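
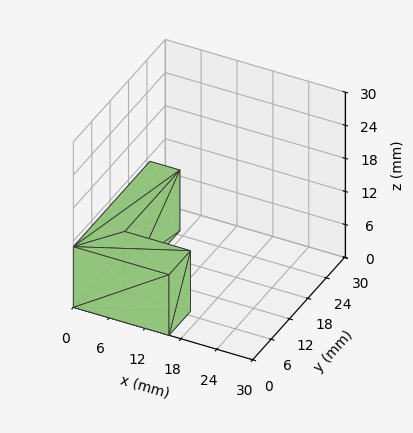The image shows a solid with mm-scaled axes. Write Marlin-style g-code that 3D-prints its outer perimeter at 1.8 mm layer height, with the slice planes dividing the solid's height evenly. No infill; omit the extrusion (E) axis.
Reading the render: the shape is an L-shaped prism: outer 16 × 25 mm, arm thicknesses ≈ 7 mm (horizontal) and 5 mm (vertical), extruded 11 mm in z (dimensions read to the nearest mm from the axis ticks). For the g-code, the solid's height is divided into equal slices at the stated Δz and each level perimeter traced with G1 moves after a G0 lift.

; perimeter-only toolpath
G21 ; units = mm
G90 ; absolute positioning
G28 ; home
; layer 1
G0 Z1.8
G0 X0.0 Y0.0
G1 X16.0 Y0.0
G1 X16.0 Y7.0
G1 X5.0 Y7.0
G1 X5.0 Y25.0
G1 X0.0 Y25.0
G1 X0.0 Y0.0
; layer 2
G0 Z3.7
G0 X0.0 Y0.0
G1 X16.0 Y0.0
G1 X16.0 Y7.0
G1 X5.0 Y7.0
G1 X5.0 Y25.0
G1 X0.0 Y25.0
G1 X0.0 Y0.0
; layer 3
G0 Z5.5
G0 X0.0 Y0.0
G1 X16.0 Y0.0
G1 X16.0 Y7.0
G1 X5.0 Y7.0
G1 X5.0 Y25.0
G1 X0.0 Y25.0
G1 X0.0 Y0.0
; layer 4
G0 Z7.3
G0 X0.0 Y0.0
G1 X16.0 Y0.0
G1 X16.0 Y7.0
G1 X5.0 Y7.0
G1 X5.0 Y25.0
G1 X0.0 Y25.0
G1 X0.0 Y0.0
; layer 5
G0 Z9.2
G0 X0.0 Y0.0
G1 X16.0 Y0.0
G1 X16.0 Y7.0
G1 X5.0 Y7.0
G1 X5.0 Y25.0
G1 X0.0 Y25.0
G1 X0.0 Y0.0
; layer 6
G0 Z11.0
G0 X0.0 Y0.0
G1 X16.0 Y0.0
G1 X16.0 Y7.0
G1 X5.0 Y7.0
G1 X5.0 Y25.0
G1 X0.0 Y25.0
G1 X0.0 Y0.0
M2 ; end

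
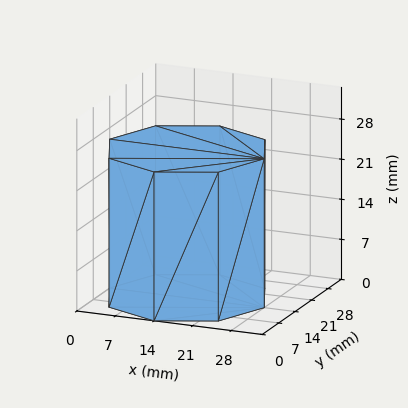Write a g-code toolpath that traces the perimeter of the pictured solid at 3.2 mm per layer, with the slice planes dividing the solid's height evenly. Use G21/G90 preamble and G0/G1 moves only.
Reading the render: the shape is a regular 8-sided prism (a cylinder approximated with 8 flat sides), circumscribed radius ≈ 14 mm, height ≈ 26 mm (dimensions read to the nearest mm from the axis ticks). For the g-code, the solid's height is divided into equal slices at the stated Δz and each level perimeter traced with G1 moves after a G0 lift.

; perimeter-only toolpath
G21 ; units = mm
G90 ; absolute positioning
G28 ; home
; layer 1
G0 Z3.2
G0 X28.0 Y14.0
G1 X23.9 Y23.9
G1 X14.0 Y28.0
G1 X4.1 Y23.9
G1 X0.0 Y14.0
G1 X4.1 Y4.1
G1 X14.0 Y0.0
G1 X23.9 Y4.1
G1 X28.0 Y14.0
; layer 2
G0 Z6.5
G0 X28.0 Y14.0
G1 X23.9 Y23.9
G1 X14.0 Y28.0
G1 X4.1 Y23.9
G1 X0.0 Y14.0
G1 X4.1 Y4.1
G1 X14.0 Y0.0
G1 X23.9 Y4.1
G1 X28.0 Y14.0
; layer 3
G0 Z9.8
G0 X28.0 Y14.0
G1 X23.9 Y23.9
G1 X14.0 Y28.0
G1 X4.1 Y23.9
G1 X0.0 Y14.0
G1 X4.1 Y4.1
G1 X14.0 Y0.0
G1 X23.9 Y4.1
G1 X28.0 Y14.0
; layer 4
G0 Z13.0
G0 X28.0 Y14.0
G1 X23.9 Y23.9
G1 X14.0 Y28.0
G1 X4.1 Y23.9
G1 X0.0 Y14.0
G1 X4.1 Y4.1
G1 X14.0 Y0.0
G1 X23.9 Y4.1
G1 X28.0 Y14.0
; layer 5
G0 Z16.2
G0 X28.0 Y14.0
G1 X23.9 Y23.9
G1 X14.0 Y28.0
G1 X4.1 Y23.9
G1 X0.0 Y14.0
G1 X4.1 Y4.1
G1 X14.0 Y0.0
G1 X23.9 Y4.1
G1 X28.0 Y14.0
; layer 6
G0 Z19.5
G0 X28.0 Y14.0
G1 X23.9 Y23.9
G1 X14.0 Y28.0
G1 X4.1 Y23.9
G1 X0.0 Y14.0
G1 X4.1 Y4.1
G1 X14.0 Y0.0
G1 X23.9 Y4.1
G1 X28.0 Y14.0
; layer 7
G0 Z22.8
G0 X28.0 Y14.0
G1 X23.9 Y23.9
G1 X14.0 Y28.0
G1 X4.1 Y23.9
G1 X0.0 Y14.0
G1 X4.1 Y4.1
G1 X14.0 Y0.0
G1 X23.9 Y4.1
G1 X28.0 Y14.0
; layer 8
G0 Z26.0
G0 X28.0 Y14.0
G1 X23.9 Y23.9
G1 X14.0 Y28.0
G1 X4.1 Y23.9
G1 X0.0 Y14.0
G1 X4.1 Y4.1
G1 X14.0 Y0.0
G1 X23.9 Y4.1
G1 X28.0 Y14.0
M2 ; end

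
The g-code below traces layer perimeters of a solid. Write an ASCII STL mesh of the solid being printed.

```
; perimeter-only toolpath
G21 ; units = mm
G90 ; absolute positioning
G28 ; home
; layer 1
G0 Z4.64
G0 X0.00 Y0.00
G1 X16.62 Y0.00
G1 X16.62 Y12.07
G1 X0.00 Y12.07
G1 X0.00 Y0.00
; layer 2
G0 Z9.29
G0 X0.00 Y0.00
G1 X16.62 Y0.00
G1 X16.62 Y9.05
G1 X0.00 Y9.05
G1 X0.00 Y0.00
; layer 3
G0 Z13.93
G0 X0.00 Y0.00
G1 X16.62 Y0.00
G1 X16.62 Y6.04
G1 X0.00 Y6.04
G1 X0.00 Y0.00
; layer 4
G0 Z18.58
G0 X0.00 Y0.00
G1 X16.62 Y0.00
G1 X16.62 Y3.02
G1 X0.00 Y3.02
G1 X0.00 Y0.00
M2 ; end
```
solid part
  facet normal 0.0000 0.0000 -1.0000
    outer loop
      vertex 16.62 15.09 0.00
      vertex 16.62 0.00 0.00
      vertex 0.00 0.00 0.00
    endloop
  endfacet
  facet normal 0.0000 0.0000 -1.0000
    outer loop
      vertex 0.00 15.09 0.00
      vertex 16.62 15.09 0.00
      vertex 0.00 0.00 0.00
    endloop
  endfacet
  facet normal 0.0000 -1.0000 0.0000
    outer loop
      vertex 0.00 0.00 0.00
      vertex 16.62 0.00 0.00
      vertex 16.62 0.00 23.22
    endloop
  endfacet
  facet normal 0.0000 -1.0000 0.0000
    outer loop
      vertex 0.00 0.00 0.00
      vertex 16.62 0.00 23.22
      vertex 0.00 0.00 23.22
    endloop
  endfacet
  facet normal 0.0000 0.8385 0.5449
    outer loop
      vertex 0.00 0.00 23.22
      vertex 16.62 0.00 23.22
      vertex 16.62 15.09 0.00
    endloop
  endfacet
  facet normal 0.0000 0.8385 0.5449
    outer loop
      vertex 0.00 0.00 23.22
      vertex 16.62 15.09 0.00
      vertex 0.00 15.09 0.00
    endloop
  endfacet
  facet normal -1.0000 0.0000 0.0000
    outer loop
      vertex 0.00 0.00 23.22
      vertex 0.00 15.09 0.00
      vertex 0.00 0.00 0.00
    endloop
  endfacet
  facet normal 1.0000 0.0000 0.0000
    outer loop
      vertex 16.62 0.00 0.00
      vertex 16.62 15.09 0.00
      vertex 16.62 0.00 23.22
    endloop
  endfacet
endsolid part

The G0 Z moves step by Δz≈4.64 mm. The G1 loops shrink linearly with z, so the solid tapers from its base footprint up to z≈23.2. Closing with a flat bottom cap and the tapered top and triangulating gives 8 facets — a wedge (ramp): 16.6 × 15.1 mm base, rising to 23.2 mm along the y=0 edge and sloping linearly to z=0 at y=15.1.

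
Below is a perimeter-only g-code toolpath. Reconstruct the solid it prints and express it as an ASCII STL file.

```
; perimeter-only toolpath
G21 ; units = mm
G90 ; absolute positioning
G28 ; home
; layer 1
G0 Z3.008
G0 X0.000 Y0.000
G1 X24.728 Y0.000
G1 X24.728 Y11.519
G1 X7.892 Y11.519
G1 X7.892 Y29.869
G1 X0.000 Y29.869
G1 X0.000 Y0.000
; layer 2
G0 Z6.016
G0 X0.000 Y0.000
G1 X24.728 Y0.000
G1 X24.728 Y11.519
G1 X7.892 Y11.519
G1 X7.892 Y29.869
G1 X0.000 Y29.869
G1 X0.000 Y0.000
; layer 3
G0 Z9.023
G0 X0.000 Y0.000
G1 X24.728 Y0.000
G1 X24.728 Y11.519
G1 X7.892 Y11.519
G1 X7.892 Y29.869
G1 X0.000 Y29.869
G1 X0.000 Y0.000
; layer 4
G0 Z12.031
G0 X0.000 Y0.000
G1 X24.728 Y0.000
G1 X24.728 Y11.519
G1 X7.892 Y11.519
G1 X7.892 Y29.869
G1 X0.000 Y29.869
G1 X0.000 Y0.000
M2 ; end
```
solid part
  facet normal 0.0000 0.0000 -1.0000
    outer loop
      vertex 24.728 11.519 0.000
      vertex 24.728 0.000 0.000
      vertex 0.000 0.000 0.000
    endloop
  endfacet
  facet normal 0.0000 0.0000 -1.0000
    outer loop
      vertex 7.892 11.519 0.000
      vertex 24.728 11.519 0.000
      vertex 0.000 0.000 0.000
    endloop
  endfacet
  facet normal 0.0000 0.0000 -1.0000
    outer loop
      vertex 7.892 29.869 0.000
      vertex 7.892 11.519 0.000
      vertex 0.000 0.000 0.000
    endloop
  endfacet
  facet normal 0.0000 0.0000 -1.0000
    outer loop
      vertex 0.000 29.869 0.000
      vertex 7.892 29.869 0.000
      vertex 0.000 0.000 0.000
    endloop
  endfacet
  facet normal 0.0000 0.0000 1.0000
    outer loop
      vertex 0.000 0.000 12.031
      vertex 24.728 0.000 12.031
      vertex 24.728 11.519 12.031
    endloop
  endfacet
  facet normal 0.0000 0.0000 1.0000
    outer loop
      vertex 0.000 0.000 12.031
      vertex 24.728 11.519 12.031
      vertex 7.892 11.519 12.031
    endloop
  endfacet
  facet normal 0.0000 0.0000 1.0000
    outer loop
      vertex 0.000 0.000 12.031
      vertex 7.892 11.519 12.031
      vertex 7.892 29.869 12.031
    endloop
  endfacet
  facet normal 0.0000 0.0000 1.0000
    outer loop
      vertex 0.000 0.000 12.031
      vertex 7.892 29.869 12.031
      vertex 0.000 29.869 12.031
    endloop
  endfacet
  facet normal 0.0000 -1.0000 0.0000
    outer loop
      vertex 0.000 0.000 0.000
      vertex 24.728 0.000 0.000
      vertex 24.728 0.000 12.031
    endloop
  endfacet
  facet normal 0.0000 -1.0000 0.0000
    outer loop
      vertex 0.000 0.000 0.000
      vertex 24.728 0.000 12.031
      vertex 0.000 0.000 12.031
    endloop
  endfacet
  facet normal 1.0000 0.0000 0.0000
    outer loop
      vertex 24.728 0.000 0.000
      vertex 24.728 11.519 0.000
      vertex 24.728 11.519 12.031
    endloop
  endfacet
  facet normal 1.0000 0.0000 0.0000
    outer loop
      vertex 24.728 0.000 0.000
      vertex 24.728 11.519 12.031
      vertex 24.728 0.000 12.031
    endloop
  endfacet
  facet normal 0.0000 1.0000 0.0000
    outer loop
      vertex 24.728 11.519 0.000
      vertex 7.892 11.519 0.000
      vertex 7.892 11.519 12.031
    endloop
  endfacet
  facet normal 0.0000 1.0000 0.0000
    outer loop
      vertex 24.728 11.519 0.000
      vertex 7.892 11.519 12.031
      vertex 24.728 11.519 12.031
    endloop
  endfacet
  facet normal 1.0000 0.0000 0.0000
    outer loop
      vertex 7.892 11.519 0.000
      vertex 7.892 29.869 0.000
      vertex 7.892 29.869 12.031
    endloop
  endfacet
  facet normal 1.0000 0.0000 0.0000
    outer loop
      vertex 7.892 11.519 0.000
      vertex 7.892 29.869 12.031
      vertex 7.892 11.519 12.031
    endloop
  endfacet
  facet normal 0.0000 1.0000 0.0000
    outer loop
      vertex 7.892 29.869 0.000
      vertex 0.000 29.869 0.000
      vertex 0.000 29.869 12.031
    endloop
  endfacet
  facet normal 0.0000 1.0000 0.0000
    outer loop
      vertex 7.892 29.869 0.000
      vertex 0.000 29.869 12.031
      vertex 7.892 29.869 12.031
    endloop
  endfacet
  facet normal -1.0000 0.0000 0.0000
    outer loop
      vertex 0.000 29.869 0.000
      vertex 0.000 0.000 0.000
      vertex 0.000 0.000 12.031
    endloop
  endfacet
  facet normal -1.0000 0.0000 0.0000
    outer loop
      vertex 0.000 29.869 0.000
      vertex 0.000 0.000 12.031
      vertex 0.000 29.869 12.031
    endloop
  endfacet
endsolid part

The G0 Z moves step by Δz≈3.008 mm. Every layer's G1 loop is the same polygon, so the solid is a straight extrusion of it from z=0 to z≈12. Closing with flat bottom and top caps and triangulating gives 20 facets — an L-shaped prism: outer 24.7 × 29.9 mm, arm thicknesses ≈ 11.5 mm (horizontal) and 7.89 mm (vertical), extruded 12 mm in z.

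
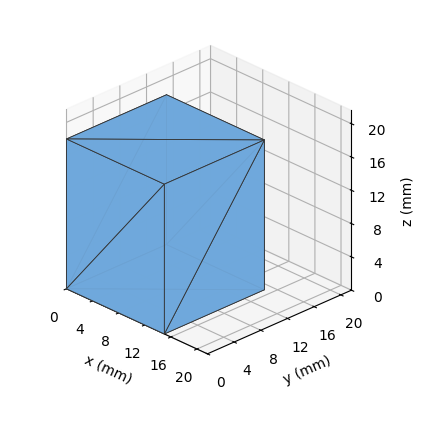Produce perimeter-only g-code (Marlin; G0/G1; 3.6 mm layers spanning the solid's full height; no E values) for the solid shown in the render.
Reading the render: the shape is a rectangular box, roughly 15 × 15 mm footprint and 18 mm tall (dimensions read to the nearest mm from the axis ticks). For the g-code, the solid's height is divided into equal slices at the stated Δz and each level perimeter traced with G1 moves after a G0 lift.

; perimeter-only toolpath
G21 ; units = mm
G90 ; absolute positioning
G28 ; home
; layer 1
G0 Z3.6
G0 X0.0 Y0.0
G1 X15.0 Y0.0
G1 X15.0 Y15.0
G1 X0.0 Y15.0
G1 X0.0 Y0.0
; layer 2
G0 Z7.2
G0 X0.0 Y0.0
G1 X15.0 Y0.0
G1 X15.0 Y15.0
G1 X0.0 Y15.0
G1 X0.0 Y0.0
; layer 3
G0 Z10.8
G0 X0.0 Y0.0
G1 X15.0 Y0.0
G1 X15.0 Y15.0
G1 X0.0 Y15.0
G1 X0.0 Y0.0
; layer 4
G0 Z14.4
G0 X0.0 Y0.0
G1 X15.0 Y0.0
G1 X15.0 Y15.0
G1 X0.0 Y15.0
G1 X0.0 Y0.0
; layer 5
G0 Z18.0
G0 X0.0 Y0.0
G1 X15.0 Y0.0
G1 X15.0 Y15.0
G1 X0.0 Y15.0
G1 X0.0 Y0.0
M2 ; end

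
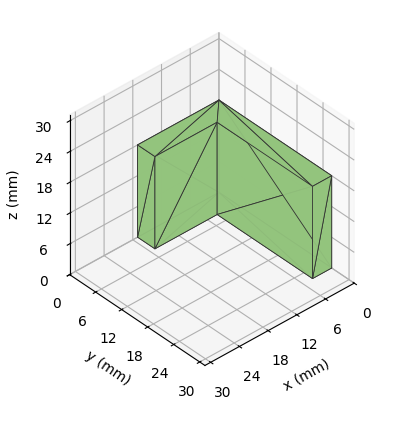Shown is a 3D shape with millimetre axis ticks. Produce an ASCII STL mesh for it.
Reading the render: the shape is an L-shaped prism: outer 17 × 26 mm, arm thicknesses ≈ 4 mm (horizontal) and 4 mm (vertical), extruded 18 mm in z (dimensions read to the nearest mm from the axis ticks). For the STL, each face is triangulated and given an outward normal.

solid part
  facet normal 0.0000 0.0000 -1.0000
    outer loop
      vertex 17.000 4.000 0.000
      vertex 17.000 0.000 0.000
      vertex 0.000 0.000 0.000
    endloop
  endfacet
  facet normal 0.0000 0.0000 -1.0000
    outer loop
      vertex 4.000 4.000 0.000
      vertex 17.000 4.000 0.000
      vertex 0.000 0.000 0.000
    endloop
  endfacet
  facet normal 0.0000 0.0000 -1.0000
    outer loop
      vertex 4.000 26.000 0.000
      vertex 4.000 4.000 0.000
      vertex 0.000 0.000 0.000
    endloop
  endfacet
  facet normal 0.0000 0.0000 -1.0000
    outer loop
      vertex 0.000 26.000 0.000
      vertex 4.000 26.000 0.000
      vertex 0.000 0.000 0.000
    endloop
  endfacet
  facet normal 0.0000 0.0000 1.0000
    outer loop
      vertex 0.000 0.000 18.000
      vertex 17.000 0.000 18.000
      vertex 17.000 4.000 18.000
    endloop
  endfacet
  facet normal 0.0000 0.0000 1.0000
    outer loop
      vertex 0.000 0.000 18.000
      vertex 17.000 4.000 18.000
      vertex 4.000 4.000 18.000
    endloop
  endfacet
  facet normal 0.0000 0.0000 1.0000
    outer loop
      vertex 0.000 0.000 18.000
      vertex 4.000 4.000 18.000
      vertex 4.000 26.000 18.000
    endloop
  endfacet
  facet normal 0.0000 0.0000 1.0000
    outer loop
      vertex 0.000 0.000 18.000
      vertex 4.000 26.000 18.000
      vertex 0.000 26.000 18.000
    endloop
  endfacet
  facet normal 0.0000 -1.0000 0.0000
    outer loop
      vertex 0.000 0.000 0.000
      vertex 17.000 0.000 0.000
      vertex 17.000 0.000 18.000
    endloop
  endfacet
  facet normal 0.0000 -1.0000 0.0000
    outer loop
      vertex 0.000 0.000 0.000
      vertex 17.000 0.000 18.000
      vertex 0.000 0.000 18.000
    endloop
  endfacet
  facet normal 1.0000 0.0000 0.0000
    outer loop
      vertex 17.000 0.000 0.000
      vertex 17.000 4.000 0.000
      vertex 17.000 4.000 18.000
    endloop
  endfacet
  facet normal 1.0000 0.0000 0.0000
    outer loop
      vertex 17.000 0.000 0.000
      vertex 17.000 4.000 18.000
      vertex 17.000 0.000 18.000
    endloop
  endfacet
  facet normal 0.0000 1.0000 0.0000
    outer loop
      vertex 17.000 4.000 0.000
      vertex 4.000 4.000 0.000
      vertex 4.000 4.000 18.000
    endloop
  endfacet
  facet normal 0.0000 1.0000 0.0000
    outer loop
      vertex 17.000 4.000 0.000
      vertex 4.000 4.000 18.000
      vertex 17.000 4.000 18.000
    endloop
  endfacet
  facet normal 1.0000 0.0000 0.0000
    outer loop
      vertex 4.000 4.000 0.000
      vertex 4.000 26.000 0.000
      vertex 4.000 26.000 18.000
    endloop
  endfacet
  facet normal 1.0000 0.0000 0.0000
    outer loop
      vertex 4.000 4.000 0.000
      vertex 4.000 26.000 18.000
      vertex 4.000 4.000 18.000
    endloop
  endfacet
  facet normal 0.0000 1.0000 0.0000
    outer loop
      vertex 4.000 26.000 0.000
      vertex 0.000 26.000 0.000
      vertex 0.000 26.000 18.000
    endloop
  endfacet
  facet normal 0.0000 1.0000 0.0000
    outer loop
      vertex 4.000 26.000 0.000
      vertex 0.000 26.000 18.000
      vertex 4.000 26.000 18.000
    endloop
  endfacet
  facet normal -1.0000 0.0000 0.0000
    outer loop
      vertex 0.000 26.000 0.000
      vertex 0.000 0.000 0.000
      vertex 0.000 0.000 18.000
    endloop
  endfacet
  facet normal -1.0000 0.0000 0.0000
    outer loop
      vertex 0.000 26.000 0.000
      vertex 0.000 0.000 18.000
      vertex 0.000 26.000 18.000
    endloop
  endfacet
endsolid part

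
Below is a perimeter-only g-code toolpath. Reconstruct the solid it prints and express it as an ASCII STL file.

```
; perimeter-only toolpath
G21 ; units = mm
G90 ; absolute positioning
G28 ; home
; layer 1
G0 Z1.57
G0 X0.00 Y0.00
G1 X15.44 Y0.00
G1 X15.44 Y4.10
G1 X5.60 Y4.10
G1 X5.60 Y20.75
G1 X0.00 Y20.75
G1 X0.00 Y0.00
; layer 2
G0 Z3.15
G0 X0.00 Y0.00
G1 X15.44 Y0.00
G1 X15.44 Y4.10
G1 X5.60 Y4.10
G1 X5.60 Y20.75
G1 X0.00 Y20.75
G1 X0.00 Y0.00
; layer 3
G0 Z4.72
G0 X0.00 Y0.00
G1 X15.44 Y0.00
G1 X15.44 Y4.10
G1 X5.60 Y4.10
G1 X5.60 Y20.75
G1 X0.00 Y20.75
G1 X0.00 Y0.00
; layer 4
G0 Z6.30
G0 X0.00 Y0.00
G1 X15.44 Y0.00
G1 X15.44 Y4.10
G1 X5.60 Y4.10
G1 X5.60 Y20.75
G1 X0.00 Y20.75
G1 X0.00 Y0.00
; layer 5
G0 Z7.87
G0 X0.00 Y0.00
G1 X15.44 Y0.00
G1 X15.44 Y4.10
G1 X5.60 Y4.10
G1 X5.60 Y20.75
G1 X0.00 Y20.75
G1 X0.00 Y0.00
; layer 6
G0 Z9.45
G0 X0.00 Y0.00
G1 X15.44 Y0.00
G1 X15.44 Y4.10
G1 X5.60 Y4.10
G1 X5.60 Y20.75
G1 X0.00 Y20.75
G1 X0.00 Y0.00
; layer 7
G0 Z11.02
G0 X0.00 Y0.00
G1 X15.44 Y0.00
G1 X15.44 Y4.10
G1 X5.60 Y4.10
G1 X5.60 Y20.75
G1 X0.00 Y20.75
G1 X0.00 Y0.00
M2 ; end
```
solid part
  facet normal 0.0000 0.0000 -1.0000
    outer loop
      vertex 15.44 4.10 0.00
      vertex 15.44 0.00 0.00
      vertex 0.00 0.00 0.00
    endloop
  endfacet
  facet normal 0.0000 0.0000 -1.0000
    outer loop
      vertex 5.60 4.10 0.00
      vertex 15.44 4.10 0.00
      vertex 0.00 0.00 0.00
    endloop
  endfacet
  facet normal 0.0000 0.0000 -1.0000
    outer loop
      vertex 5.60 20.75 0.00
      vertex 5.60 4.10 0.00
      vertex 0.00 0.00 0.00
    endloop
  endfacet
  facet normal 0.0000 0.0000 -1.0000
    outer loop
      vertex 0.00 20.75 0.00
      vertex 5.60 20.75 0.00
      vertex 0.00 0.00 0.00
    endloop
  endfacet
  facet normal 0.0000 0.0000 1.0000
    outer loop
      vertex 0.00 0.00 11.02
      vertex 15.44 0.00 11.02
      vertex 15.44 4.10 11.02
    endloop
  endfacet
  facet normal 0.0000 0.0000 1.0000
    outer loop
      vertex 0.00 0.00 11.02
      vertex 15.44 4.10 11.02
      vertex 5.60 4.10 11.02
    endloop
  endfacet
  facet normal 0.0000 0.0000 1.0000
    outer loop
      vertex 0.00 0.00 11.02
      vertex 5.60 4.10 11.02
      vertex 5.60 20.75 11.02
    endloop
  endfacet
  facet normal 0.0000 0.0000 1.0000
    outer loop
      vertex 0.00 0.00 11.02
      vertex 5.60 20.75 11.02
      vertex 0.00 20.75 11.02
    endloop
  endfacet
  facet normal 0.0000 -1.0000 0.0000
    outer loop
      vertex 0.00 0.00 0.00
      vertex 15.44 0.00 0.00
      vertex 15.44 0.00 11.02
    endloop
  endfacet
  facet normal 0.0000 -1.0000 0.0000
    outer loop
      vertex 0.00 0.00 0.00
      vertex 15.44 0.00 11.02
      vertex 0.00 0.00 11.02
    endloop
  endfacet
  facet normal 1.0000 0.0000 0.0000
    outer loop
      vertex 15.44 0.00 0.00
      vertex 15.44 4.10 0.00
      vertex 15.44 4.10 11.02
    endloop
  endfacet
  facet normal 1.0000 0.0000 0.0000
    outer loop
      vertex 15.44 0.00 0.00
      vertex 15.44 4.10 11.02
      vertex 15.44 0.00 11.02
    endloop
  endfacet
  facet normal 0.0000 1.0000 0.0000
    outer loop
      vertex 15.44 4.10 0.00
      vertex 5.60 4.10 0.00
      vertex 5.60 4.10 11.02
    endloop
  endfacet
  facet normal 0.0000 1.0000 0.0000
    outer loop
      vertex 15.44 4.10 0.00
      vertex 5.60 4.10 11.02
      vertex 15.44 4.10 11.02
    endloop
  endfacet
  facet normal 1.0000 0.0000 0.0000
    outer loop
      vertex 5.60 4.10 0.00
      vertex 5.60 20.75 0.00
      vertex 5.60 20.75 11.02
    endloop
  endfacet
  facet normal 1.0000 0.0000 0.0000
    outer loop
      vertex 5.60 4.10 0.00
      vertex 5.60 20.75 11.02
      vertex 5.60 4.10 11.02
    endloop
  endfacet
  facet normal 0.0000 1.0000 0.0000
    outer loop
      vertex 5.60 20.75 0.00
      vertex 0.00 20.75 0.00
      vertex 0.00 20.75 11.02
    endloop
  endfacet
  facet normal 0.0000 1.0000 0.0000
    outer loop
      vertex 5.60 20.75 0.00
      vertex 0.00 20.75 11.02
      vertex 5.60 20.75 11.02
    endloop
  endfacet
  facet normal -1.0000 0.0000 0.0000
    outer loop
      vertex 0.00 20.75 0.00
      vertex 0.00 0.00 0.00
      vertex 0.00 0.00 11.02
    endloop
  endfacet
  facet normal -1.0000 0.0000 0.0000
    outer loop
      vertex 0.00 20.75 0.00
      vertex 0.00 0.00 11.02
      vertex 0.00 20.75 11.02
    endloop
  endfacet
endsolid part

The G0 Z moves step by Δz≈1.57 mm. Every layer's G1 loop is the same polygon, so the solid is a straight extrusion of it from z=0 to z≈11. Closing with flat bottom and top caps and triangulating gives 20 facets — an L-shaped prism: outer 15.4 × 20.8 mm, arm thicknesses ≈ 4.1 mm (horizontal) and 5.6 mm (vertical), extruded 11 mm in z.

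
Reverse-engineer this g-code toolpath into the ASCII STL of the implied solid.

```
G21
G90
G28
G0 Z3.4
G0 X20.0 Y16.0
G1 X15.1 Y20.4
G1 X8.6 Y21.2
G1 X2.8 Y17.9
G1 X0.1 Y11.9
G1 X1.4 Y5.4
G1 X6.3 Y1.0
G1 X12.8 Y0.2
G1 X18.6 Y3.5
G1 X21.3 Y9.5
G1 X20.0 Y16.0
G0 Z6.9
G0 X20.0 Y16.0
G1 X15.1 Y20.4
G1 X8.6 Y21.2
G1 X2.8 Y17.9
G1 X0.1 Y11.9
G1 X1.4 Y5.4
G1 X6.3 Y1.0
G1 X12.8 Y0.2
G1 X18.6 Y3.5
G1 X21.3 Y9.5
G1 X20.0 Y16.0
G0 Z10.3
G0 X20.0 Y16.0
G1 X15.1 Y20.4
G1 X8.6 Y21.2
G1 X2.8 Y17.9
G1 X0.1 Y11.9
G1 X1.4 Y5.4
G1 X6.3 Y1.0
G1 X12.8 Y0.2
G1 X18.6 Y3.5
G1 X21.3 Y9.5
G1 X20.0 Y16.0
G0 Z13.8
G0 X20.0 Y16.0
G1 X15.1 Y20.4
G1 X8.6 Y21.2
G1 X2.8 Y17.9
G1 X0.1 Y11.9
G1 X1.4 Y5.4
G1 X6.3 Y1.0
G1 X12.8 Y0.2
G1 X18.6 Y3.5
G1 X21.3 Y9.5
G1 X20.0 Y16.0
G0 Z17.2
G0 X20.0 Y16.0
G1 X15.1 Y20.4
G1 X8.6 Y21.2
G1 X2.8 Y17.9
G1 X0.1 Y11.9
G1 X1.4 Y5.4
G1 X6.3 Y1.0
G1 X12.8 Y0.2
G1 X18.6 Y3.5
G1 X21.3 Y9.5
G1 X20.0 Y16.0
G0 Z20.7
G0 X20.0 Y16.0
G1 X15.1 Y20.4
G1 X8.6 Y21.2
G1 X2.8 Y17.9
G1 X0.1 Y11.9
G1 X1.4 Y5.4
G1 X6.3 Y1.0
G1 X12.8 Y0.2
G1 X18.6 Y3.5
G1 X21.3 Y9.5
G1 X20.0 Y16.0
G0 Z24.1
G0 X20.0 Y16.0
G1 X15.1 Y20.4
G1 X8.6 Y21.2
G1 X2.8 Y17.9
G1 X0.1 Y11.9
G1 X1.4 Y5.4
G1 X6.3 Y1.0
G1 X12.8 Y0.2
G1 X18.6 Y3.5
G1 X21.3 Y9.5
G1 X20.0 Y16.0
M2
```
solid part
  facet normal 0.0000 0.0000 -1.0000
    outer loop
      vertex 8.6 21.2 0.0
      vertex 15.1 20.4 0.0
      vertex 20.0 16.0 0.0
    endloop
  endfacet
  facet normal 0.0000 0.0000 -1.0000
    outer loop
      vertex 2.8 17.9 0.0
      vertex 8.6 21.2 0.0
      vertex 20.0 16.0 0.0
    endloop
  endfacet
  facet normal 0.0000 0.0000 -1.0000
    outer loop
      vertex 0.1 11.9 0.0
      vertex 2.8 17.9 0.0
      vertex 20.0 16.0 0.0
    endloop
  endfacet
  facet normal 0.0000 0.0000 -1.0000
    outer loop
      vertex 1.4 5.4 0.0
      vertex 0.1 11.9 0.0
      vertex 20.0 16.0 0.0
    endloop
  endfacet
  facet normal 0.0000 0.0000 -1.0000
    outer loop
      vertex 6.3 1.0 0.0
      vertex 1.4 5.4 0.0
      vertex 20.0 16.0 0.0
    endloop
  endfacet
  facet normal 0.0000 0.0000 -1.0000
    outer loop
      vertex 12.8 0.2 0.0
      vertex 6.3 1.0 0.0
      vertex 20.0 16.0 0.0
    endloop
  endfacet
  facet normal 0.0000 0.0000 -1.0000
    outer loop
      vertex 18.6 3.5 0.0
      vertex 12.8 0.2 0.0
      vertex 20.0 16.0 0.0
    endloop
  endfacet
  facet normal 0.0000 0.0000 -1.0000
    outer loop
      vertex 21.3 9.5 0.0
      vertex 18.6 3.5 0.0
      vertex 20.0 16.0 0.0
    endloop
  endfacet
  facet normal 0.0000 0.0000 1.0000
    outer loop
      vertex 20.0 16.0 24.1
      vertex 15.1 20.4 24.1
      vertex 8.6 21.2 24.1
    endloop
  endfacet
  facet normal 0.0000 0.0000 1.0000
    outer loop
      vertex 20.0 16.0 24.1
      vertex 8.6 21.2 24.1
      vertex 2.8 17.9 24.1
    endloop
  endfacet
  facet normal 0.0000 0.0000 1.0000
    outer loop
      vertex 20.0 16.0 24.1
      vertex 2.8 17.9 24.1
      vertex 0.1 11.9 24.1
    endloop
  endfacet
  facet normal 0.0000 0.0000 1.0000
    outer loop
      vertex 20.0 16.0 24.1
      vertex 0.1 11.9 24.1
      vertex 1.4 5.4 24.1
    endloop
  endfacet
  facet normal 0.0000 0.0000 1.0000
    outer loop
      vertex 20.0 16.0 24.1
      vertex 1.4 5.4 24.1
      vertex 6.3 1.0 24.1
    endloop
  endfacet
  facet normal 0.0000 0.0000 1.0000
    outer loop
      vertex 20.0 16.0 24.1
      vertex 6.3 1.0 24.1
      vertex 12.8 0.2 24.1
    endloop
  endfacet
  facet normal 0.0000 0.0000 1.0000
    outer loop
      vertex 20.0 16.0 24.1
      vertex 12.8 0.2 24.1
      vertex 18.6 3.5 24.1
    endloop
  endfacet
  facet normal 0.0000 0.0000 1.0000
    outer loop
      vertex 20.0 16.0 24.1
      vertex 18.6 3.5 24.1
      vertex 21.3 9.5 24.1
    endloop
  endfacet
  facet normal 0.6681 0.7440 0.0000
    outer loop
      vertex 20.0 16.0 0.0
      vertex 15.1 20.4 0.0
      vertex 15.1 20.4 24.1
    endloop
  endfacet
  facet normal 0.6681 0.7440 0.0000
    outer loop
      vertex 20.0 16.0 0.0
      vertex 15.1 20.4 24.1
      vertex 20.0 16.0 24.1
    endloop
  endfacet
  facet normal 0.1222 0.9925 0.0000
    outer loop
      vertex 15.1 20.4 0.0
      vertex 8.6 21.2 0.0
      vertex 8.6 21.2 24.1
    endloop
  endfacet
  facet normal 0.1222 0.9925 0.0000
    outer loop
      vertex 15.1 20.4 0.0
      vertex 8.6 21.2 24.1
      vertex 15.1 20.4 24.1
    endloop
  endfacet
  facet normal -0.4945 0.8692 0.0000
    outer loop
      vertex 8.6 21.2 0.0
      vertex 2.8 17.9 0.0
      vertex 2.8 17.9 24.1
    endloop
  endfacet
  facet normal -0.4945 0.8692 0.0000
    outer loop
      vertex 8.6 21.2 0.0
      vertex 2.8 17.9 24.1
      vertex 8.6 21.2 24.1
    endloop
  endfacet
  facet normal -0.9119 0.4104 0.0000
    outer loop
      vertex 2.8 17.9 0.0
      vertex 0.1 11.9 0.0
      vertex 0.1 11.9 24.1
    endloop
  endfacet
  facet normal -0.9119 0.4104 0.0000
    outer loop
      vertex 2.8 17.9 0.0
      vertex 0.1 11.9 24.1
      vertex 2.8 17.9 24.1
    endloop
  endfacet
  facet normal -0.9806 -0.1961 0.0000
    outer loop
      vertex 0.1 11.9 0.0
      vertex 1.4 5.4 0.0
      vertex 1.4 5.4 24.1
    endloop
  endfacet
  facet normal -0.9806 -0.1961 0.0000
    outer loop
      vertex 0.1 11.9 0.0
      vertex 1.4 5.4 24.1
      vertex 0.1 11.9 24.1
    endloop
  endfacet
  facet normal -0.6681 -0.7440 0.0000
    outer loop
      vertex 1.4 5.4 0.0
      vertex 6.3 1.0 0.0
      vertex 6.3 1.0 24.1
    endloop
  endfacet
  facet normal -0.6681 -0.7440 0.0000
    outer loop
      vertex 1.4 5.4 0.0
      vertex 6.3 1.0 24.1
      vertex 1.4 5.4 24.1
    endloop
  endfacet
  facet normal -0.1222 -0.9925 0.0000
    outer loop
      vertex 6.3 1.0 0.0
      vertex 12.8 0.2 0.0
      vertex 12.8 0.2 24.1
    endloop
  endfacet
  facet normal -0.1222 -0.9925 0.0000
    outer loop
      vertex 6.3 1.0 0.0
      vertex 12.8 0.2 24.1
      vertex 6.3 1.0 24.1
    endloop
  endfacet
  facet normal 0.4945 -0.8692 0.0000
    outer loop
      vertex 12.8 0.2 0.0
      vertex 18.6 3.5 0.0
      vertex 18.6 3.5 24.1
    endloop
  endfacet
  facet normal 0.4945 -0.8692 0.0000
    outer loop
      vertex 12.8 0.2 0.0
      vertex 18.6 3.5 24.1
      vertex 12.8 0.2 24.1
    endloop
  endfacet
  facet normal 0.9119 -0.4104 0.0000
    outer loop
      vertex 18.6 3.5 0.0
      vertex 21.3 9.5 0.0
      vertex 21.3 9.5 24.1
    endloop
  endfacet
  facet normal 0.9119 -0.4104 0.0000
    outer loop
      vertex 18.6 3.5 0.0
      vertex 21.3 9.5 24.1
      vertex 18.6 3.5 24.1
    endloop
  endfacet
  facet normal 0.9806 0.1961 0.0000
    outer loop
      vertex 21.3 9.5 0.0
      vertex 20.0 16.0 0.0
      vertex 20.0 16.0 24.1
    endloop
  endfacet
  facet normal 0.9806 0.1961 0.0000
    outer loop
      vertex 21.3 9.5 0.0
      vertex 20.0 16.0 24.1
      vertex 21.3 9.5 24.1
    endloop
  endfacet
endsolid part

The G0 Z moves step by Δz≈3.4 mm. Every layer's G1 loop is the same polygon, so the solid is a straight extrusion of it from z=0 to z≈24.1. Closing with flat bottom and top caps and triangulating gives 36 facets — a regular 10-sided prism (a cylinder approximated with 10 flat sides), circumscribed radius ≈ 10.7 mm, height ≈ 24.1 mm.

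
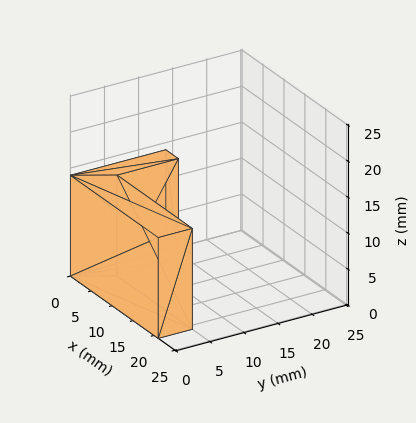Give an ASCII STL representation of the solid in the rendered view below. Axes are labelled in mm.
Reading the render: the shape is an L-shaped prism: outer 21 × 14 mm, arm thicknesses ≈ 5 mm (horizontal) and 3 mm (vertical), extruded 14 mm in z (dimensions read to the nearest mm from the axis ticks). For the STL, each face is triangulated and given an outward normal.

solid part
  facet normal 0.0000 0.0000 -1.0000
    outer loop
      vertex 21.0 5.0 0.0
      vertex 21.0 0.0 0.0
      vertex 0.0 0.0 0.0
    endloop
  endfacet
  facet normal 0.0000 0.0000 -1.0000
    outer loop
      vertex 3.0 5.0 0.0
      vertex 21.0 5.0 0.0
      vertex 0.0 0.0 0.0
    endloop
  endfacet
  facet normal 0.0000 0.0000 -1.0000
    outer loop
      vertex 3.0 14.0 0.0
      vertex 3.0 5.0 0.0
      vertex 0.0 0.0 0.0
    endloop
  endfacet
  facet normal 0.0000 0.0000 -1.0000
    outer loop
      vertex 0.0 14.0 0.0
      vertex 3.0 14.0 0.0
      vertex 0.0 0.0 0.0
    endloop
  endfacet
  facet normal 0.0000 0.0000 1.0000
    outer loop
      vertex 0.0 0.0 14.0
      vertex 21.0 0.0 14.0
      vertex 21.0 5.0 14.0
    endloop
  endfacet
  facet normal 0.0000 0.0000 1.0000
    outer loop
      vertex 0.0 0.0 14.0
      vertex 21.0 5.0 14.0
      vertex 3.0 5.0 14.0
    endloop
  endfacet
  facet normal 0.0000 0.0000 1.0000
    outer loop
      vertex 0.0 0.0 14.0
      vertex 3.0 5.0 14.0
      vertex 3.0 14.0 14.0
    endloop
  endfacet
  facet normal 0.0000 0.0000 1.0000
    outer loop
      vertex 0.0 0.0 14.0
      vertex 3.0 14.0 14.0
      vertex 0.0 14.0 14.0
    endloop
  endfacet
  facet normal 0.0000 -1.0000 0.0000
    outer loop
      vertex 0.0 0.0 0.0
      vertex 21.0 0.0 0.0
      vertex 21.0 0.0 14.0
    endloop
  endfacet
  facet normal 0.0000 -1.0000 0.0000
    outer loop
      vertex 0.0 0.0 0.0
      vertex 21.0 0.0 14.0
      vertex 0.0 0.0 14.0
    endloop
  endfacet
  facet normal 1.0000 0.0000 0.0000
    outer loop
      vertex 21.0 0.0 0.0
      vertex 21.0 5.0 0.0
      vertex 21.0 5.0 14.0
    endloop
  endfacet
  facet normal 1.0000 0.0000 0.0000
    outer loop
      vertex 21.0 0.0 0.0
      vertex 21.0 5.0 14.0
      vertex 21.0 0.0 14.0
    endloop
  endfacet
  facet normal 0.0000 1.0000 0.0000
    outer loop
      vertex 21.0 5.0 0.0
      vertex 3.0 5.0 0.0
      vertex 3.0 5.0 14.0
    endloop
  endfacet
  facet normal 0.0000 1.0000 0.0000
    outer loop
      vertex 21.0 5.0 0.0
      vertex 3.0 5.0 14.0
      vertex 21.0 5.0 14.0
    endloop
  endfacet
  facet normal 1.0000 0.0000 0.0000
    outer loop
      vertex 3.0 5.0 0.0
      vertex 3.0 14.0 0.0
      vertex 3.0 14.0 14.0
    endloop
  endfacet
  facet normal 1.0000 0.0000 0.0000
    outer loop
      vertex 3.0 5.0 0.0
      vertex 3.0 14.0 14.0
      vertex 3.0 5.0 14.0
    endloop
  endfacet
  facet normal 0.0000 1.0000 0.0000
    outer loop
      vertex 3.0 14.0 0.0
      vertex 0.0 14.0 0.0
      vertex 0.0 14.0 14.0
    endloop
  endfacet
  facet normal 0.0000 1.0000 0.0000
    outer loop
      vertex 3.0 14.0 0.0
      vertex 0.0 14.0 14.0
      vertex 3.0 14.0 14.0
    endloop
  endfacet
  facet normal -1.0000 0.0000 0.0000
    outer loop
      vertex 0.0 14.0 0.0
      vertex 0.0 0.0 0.0
      vertex 0.0 0.0 14.0
    endloop
  endfacet
  facet normal -1.0000 0.0000 0.0000
    outer loop
      vertex 0.0 14.0 0.0
      vertex 0.0 0.0 14.0
      vertex 0.0 14.0 14.0
    endloop
  endfacet
endsolid part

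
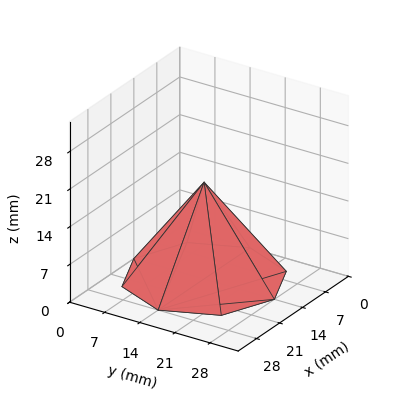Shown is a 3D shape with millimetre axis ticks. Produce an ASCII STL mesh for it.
Reading the render: the shape is a regular 8-sided pyramid, base circumscribed radius ≈ 14 mm, apex at z ≈ 18 mm (dimensions read to the nearest mm from the axis ticks). For the STL, each face is triangulated and given an outward normal.

solid part
  facet normal 0.0000 0.0000 -1.0000
    outer loop
      vertex 14.000 28.000 0.000
      vertex 23.899 23.899 0.000
      vertex 28.000 14.000 0.000
    endloop
  endfacet
  facet normal 0.0000 0.0000 -1.0000
    outer loop
      vertex 4.101 23.899 0.000
      vertex 14.000 28.000 0.000
      vertex 28.000 14.000 0.000
    endloop
  endfacet
  facet normal 0.0000 0.0000 -1.0000
    outer loop
      vertex 0.000 14.000 0.000
      vertex 4.101 23.899 0.000
      vertex 28.000 14.000 0.000
    endloop
  endfacet
  facet normal 0.0000 0.0000 -1.0000
    outer loop
      vertex 4.101 4.101 0.000
      vertex 0.000 14.000 0.000
      vertex 28.000 14.000 0.000
    endloop
  endfacet
  facet normal 0.0000 0.0000 -1.0000
    outer loop
      vertex 14.000 0.000 0.000
      vertex 4.101 4.101 0.000
      vertex 28.000 14.000 0.000
    endloop
  endfacet
  facet normal 0.0000 0.0000 -1.0000
    outer loop
      vertex 23.899 4.101 0.000
      vertex 14.000 0.000 0.000
      vertex 28.000 14.000 0.000
    endloop
  endfacet
  facet normal 0.7503 0.3108 0.5835
    outer loop
      vertex 28.000 14.000 0.000
      vertex 23.899 23.899 0.000
      vertex 14.000 14.000 18.000
    endloop
  endfacet
  facet normal 0.3108 0.7503 0.5835
    outer loop
      vertex 23.899 23.899 0.000
      vertex 14.000 28.000 0.000
      vertex 14.000 14.000 18.000
    endloop
  endfacet
  facet normal -0.3108 0.7503 0.5835
    outer loop
      vertex 14.000 28.000 0.000
      vertex 4.101 23.899 0.000
      vertex 14.000 14.000 18.000
    endloop
  endfacet
  facet normal -0.7503 0.3108 0.5835
    outer loop
      vertex 4.101 23.899 0.000
      vertex 0.000 14.000 0.000
      vertex 14.000 14.000 18.000
    endloop
  endfacet
  facet normal -0.7503 -0.3108 0.5835
    outer loop
      vertex 0.000 14.000 0.000
      vertex 4.101 4.101 0.000
      vertex 14.000 14.000 18.000
    endloop
  endfacet
  facet normal -0.3108 -0.7503 0.5835
    outer loop
      vertex 4.101 4.101 0.000
      vertex 14.000 0.000 0.000
      vertex 14.000 14.000 18.000
    endloop
  endfacet
  facet normal 0.3108 -0.7503 0.5835
    outer loop
      vertex 14.000 0.000 0.000
      vertex 23.899 4.101 0.000
      vertex 14.000 14.000 18.000
    endloop
  endfacet
  facet normal 0.7503 -0.3108 0.5835
    outer loop
      vertex 23.899 4.101 0.000
      vertex 28.000 14.000 0.000
      vertex 14.000 14.000 18.000
    endloop
  endfacet
endsolid part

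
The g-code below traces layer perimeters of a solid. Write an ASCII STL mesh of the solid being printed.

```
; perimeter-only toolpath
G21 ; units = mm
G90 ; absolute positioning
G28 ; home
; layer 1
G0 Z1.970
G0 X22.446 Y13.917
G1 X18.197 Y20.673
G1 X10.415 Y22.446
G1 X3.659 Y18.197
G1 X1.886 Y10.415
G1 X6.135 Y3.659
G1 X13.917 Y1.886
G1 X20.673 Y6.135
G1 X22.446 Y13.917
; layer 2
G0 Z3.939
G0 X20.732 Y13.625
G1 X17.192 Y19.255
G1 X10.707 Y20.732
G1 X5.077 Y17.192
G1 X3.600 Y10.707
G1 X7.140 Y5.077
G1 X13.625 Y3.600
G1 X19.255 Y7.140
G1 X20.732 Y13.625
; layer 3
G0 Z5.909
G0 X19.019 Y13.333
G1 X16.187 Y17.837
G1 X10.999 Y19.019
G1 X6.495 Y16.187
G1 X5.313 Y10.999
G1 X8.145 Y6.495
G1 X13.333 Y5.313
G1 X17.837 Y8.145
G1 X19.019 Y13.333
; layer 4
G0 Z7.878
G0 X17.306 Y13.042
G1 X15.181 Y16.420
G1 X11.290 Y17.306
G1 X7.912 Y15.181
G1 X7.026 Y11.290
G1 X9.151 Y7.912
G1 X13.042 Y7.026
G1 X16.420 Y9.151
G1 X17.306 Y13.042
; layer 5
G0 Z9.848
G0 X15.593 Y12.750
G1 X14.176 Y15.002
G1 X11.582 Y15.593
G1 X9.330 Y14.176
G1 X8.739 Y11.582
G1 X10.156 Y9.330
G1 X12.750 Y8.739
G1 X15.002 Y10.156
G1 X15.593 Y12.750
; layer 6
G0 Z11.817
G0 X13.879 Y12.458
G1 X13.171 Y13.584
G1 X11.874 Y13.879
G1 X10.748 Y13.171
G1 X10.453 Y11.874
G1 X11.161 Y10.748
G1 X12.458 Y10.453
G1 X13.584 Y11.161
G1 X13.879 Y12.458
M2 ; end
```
solid part
  facet normal 0.0000 0.0000 -1.0000
    outer loop
      vertex 10.123 24.159 0.000
      vertex 19.202 22.091 0.000
      vertex 24.159 14.209 0.000
    endloop
  endfacet
  facet normal 0.0000 0.0000 -1.0000
    outer loop
      vertex 2.241 19.202 0.000
      vertex 10.123 24.159 0.000
      vertex 24.159 14.209 0.000
    endloop
  endfacet
  facet normal 0.0000 0.0000 -1.0000
    outer loop
      vertex 0.173 10.123 0.000
      vertex 2.241 19.202 0.000
      vertex 24.159 14.209 0.000
    endloop
  endfacet
  facet normal 0.0000 0.0000 -1.0000
    outer loop
      vertex 5.130 2.241 0.000
      vertex 0.173 10.123 0.000
      vertex 24.159 14.209 0.000
    endloop
  endfacet
  facet normal 0.0000 0.0000 -1.0000
    outer loop
      vertex 14.209 0.173 0.000
      vertex 5.130 2.241 0.000
      vertex 24.159 14.209 0.000
    endloop
  endfacet
  facet normal 0.0000 0.0000 -1.0000
    outer loop
      vertex 22.091 5.130 0.000
      vertex 14.209 0.173 0.000
      vertex 24.159 14.209 0.000
    endloop
  endfacet
  facet normal 0.6561 0.4126 0.6319
    outer loop
      vertex 24.159 14.209 0.000
      vertex 19.202 22.091 0.000
      vertex 12.166 12.166 13.787
    endloop
  endfacet
  facet normal 0.1721 0.7557 0.6319
    outer loop
      vertex 19.202 22.091 0.000
      vertex 10.123 24.159 0.000
      vertex 12.166 12.166 13.787
    endloop
  endfacet
  facet normal -0.4126 0.6561 0.6319
    outer loop
      vertex 10.123 24.159 0.000
      vertex 2.241 19.202 0.000
      vertex 12.166 12.166 13.787
    endloop
  endfacet
  facet normal -0.7557 0.1721 0.6319
    outer loop
      vertex 2.241 19.202 0.000
      vertex 0.173 10.123 0.000
      vertex 12.166 12.166 13.787
    endloop
  endfacet
  facet normal -0.6561 -0.4126 0.6319
    outer loop
      vertex 0.173 10.123 0.000
      vertex 5.130 2.241 0.000
      vertex 12.166 12.166 13.787
    endloop
  endfacet
  facet normal -0.1721 -0.7557 0.6319
    outer loop
      vertex 5.130 2.241 0.000
      vertex 14.209 0.173 0.000
      vertex 12.166 12.166 13.787
    endloop
  endfacet
  facet normal 0.4126 -0.6561 0.6319
    outer loop
      vertex 14.209 0.173 0.000
      vertex 22.091 5.130 0.000
      vertex 12.166 12.166 13.787
    endloop
  endfacet
  facet normal 0.7557 -0.1721 0.6319
    outer loop
      vertex 22.091 5.130 0.000
      vertex 24.159 14.209 0.000
      vertex 12.166 12.166 13.787
    endloop
  endfacet
endsolid part

The G0 Z moves step by Δz≈1.970 mm. The G1 loops shrink linearly with z, so the solid tapers from its base footprint up to z≈13.8. Closing with a flat bottom cap and the tapered top and triangulating gives 14 facets — a regular 8-sided pyramid, base circumscribed radius ≈ 12.2 mm, apex at z ≈ 13.8 mm.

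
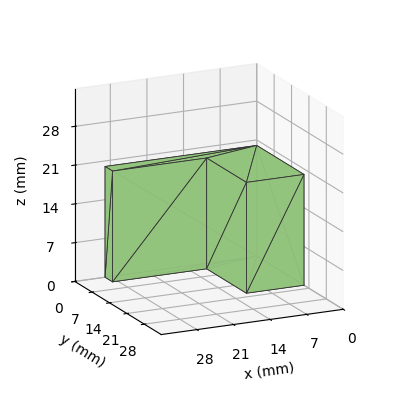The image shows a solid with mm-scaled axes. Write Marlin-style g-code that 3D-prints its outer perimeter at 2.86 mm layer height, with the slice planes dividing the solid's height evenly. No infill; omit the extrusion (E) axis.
Reading the render: the shape is an L-shaped prism: outer 29 × 19 mm, arm thicknesses ≈ 3 mm (horizontal) and 11 mm (vertical), extruded 20 mm in z (dimensions read to the nearest mm from the axis ticks). For the g-code, the solid's height is divided into equal slices at the stated Δz and each level perimeter traced with G1 moves after a G0 lift.

; perimeter-only toolpath
G21 ; units = mm
G90 ; absolute positioning
G28 ; home
; layer 1
G0 Z2.86
G0 X0.00 Y0.00
G1 X29.00 Y0.00
G1 X29.00 Y3.00
G1 X11.00 Y3.00
G1 X11.00 Y19.00
G1 X0.00 Y19.00
G1 X0.00 Y0.00
; layer 2
G0 Z5.71
G0 X0.00 Y0.00
G1 X29.00 Y0.00
G1 X29.00 Y3.00
G1 X11.00 Y3.00
G1 X11.00 Y19.00
G1 X0.00 Y19.00
G1 X0.00 Y0.00
; layer 3
G0 Z8.57
G0 X0.00 Y0.00
G1 X29.00 Y0.00
G1 X29.00 Y3.00
G1 X11.00 Y3.00
G1 X11.00 Y19.00
G1 X0.00 Y19.00
G1 X0.00 Y0.00
; layer 4
G0 Z11.43
G0 X0.00 Y0.00
G1 X29.00 Y0.00
G1 X29.00 Y3.00
G1 X11.00 Y3.00
G1 X11.00 Y19.00
G1 X0.00 Y19.00
G1 X0.00 Y0.00
; layer 5
G0 Z14.29
G0 X0.00 Y0.00
G1 X29.00 Y0.00
G1 X29.00 Y3.00
G1 X11.00 Y3.00
G1 X11.00 Y19.00
G1 X0.00 Y19.00
G1 X0.00 Y0.00
; layer 6
G0 Z17.14
G0 X0.00 Y0.00
G1 X29.00 Y0.00
G1 X29.00 Y3.00
G1 X11.00 Y3.00
G1 X11.00 Y19.00
G1 X0.00 Y19.00
G1 X0.00 Y0.00
; layer 7
G0 Z20.00
G0 X0.00 Y0.00
G1 X29.00 Y0.00
G1 X29.00 Y3.00
G1 X11.00 Y3.00
G1 X11.00 Y19.00
G1 X0.00 Y19.00
G1 X0.00 Y0.00
M2 ; end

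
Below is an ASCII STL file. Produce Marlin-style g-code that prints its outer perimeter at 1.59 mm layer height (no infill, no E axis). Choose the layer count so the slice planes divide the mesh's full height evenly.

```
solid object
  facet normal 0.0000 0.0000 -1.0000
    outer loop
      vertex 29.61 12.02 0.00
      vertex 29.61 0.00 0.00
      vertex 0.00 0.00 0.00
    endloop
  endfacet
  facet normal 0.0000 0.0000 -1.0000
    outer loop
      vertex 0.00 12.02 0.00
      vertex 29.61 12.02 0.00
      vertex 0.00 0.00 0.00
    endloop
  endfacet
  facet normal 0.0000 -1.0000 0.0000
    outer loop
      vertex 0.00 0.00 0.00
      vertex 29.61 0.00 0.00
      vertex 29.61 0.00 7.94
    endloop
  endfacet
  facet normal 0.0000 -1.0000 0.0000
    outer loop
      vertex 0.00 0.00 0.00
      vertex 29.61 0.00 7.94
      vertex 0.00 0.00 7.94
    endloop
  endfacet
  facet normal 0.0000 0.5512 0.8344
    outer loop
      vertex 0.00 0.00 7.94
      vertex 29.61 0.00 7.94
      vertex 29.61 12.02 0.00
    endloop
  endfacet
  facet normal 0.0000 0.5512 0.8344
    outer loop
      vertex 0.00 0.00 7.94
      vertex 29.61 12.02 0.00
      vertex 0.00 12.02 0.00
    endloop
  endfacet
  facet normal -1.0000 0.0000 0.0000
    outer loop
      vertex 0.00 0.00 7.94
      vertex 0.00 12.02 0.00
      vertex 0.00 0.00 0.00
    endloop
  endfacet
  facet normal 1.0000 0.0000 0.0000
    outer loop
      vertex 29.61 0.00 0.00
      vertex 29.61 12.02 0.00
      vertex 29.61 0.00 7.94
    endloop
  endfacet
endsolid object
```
; perimeter-only toolpath
G21 ; units = mm
G90 ; absolute positioning
G28 ; home
; layer 1
G0 Z1.59
G0 X0.00 Y0.00
G1 X29.61 Y0.00
G1 X29.61 Y9.62
G1 X0.00 Y9.62
G1 X0.00 Y0.00
; layer 2
G0 Z3.18
G0 X0.00 Y0.00
G1 X29.61 Y0.00
G1 X29.61 Y7.21
G1 X0.00 Y7.21
G1 X0.00 Y0.00
; layer 3
G0 Z4.76
G0 X0.00 Y0.00
G1 X29.61 Y0.00
G1 X29.61 Y4.81
G1 X0.00 Y4.81
G1 X0.00 Y0.00
; layer 4
G0 Z6.35
G0 X0.00 Y0.00
G1 X29.61 Y0.00
G1 X29.61 Y2.40
G1 X0.00 Y2.40
G1 X0.00 Y0.00
M2 ; end

The solid is a wedge (ramp): 29.6 × 12 mm base, rising to 7.94 mm along the y=0 edge and sloping linearly to z=0 at y=12. Slicing at Δz = 1.59 mm — 5 equal slices spanning the solid's height, so layer i sits at z = i·h/5 — gives 4 non-empty perimeters. Each is a 4-segment closed polygon; G0 lifts to the layer z and rapids to the start vertex, then G1 traces the edges. The cross-section shrinks linearly with z (the slice at the apex is degenerate and omitted).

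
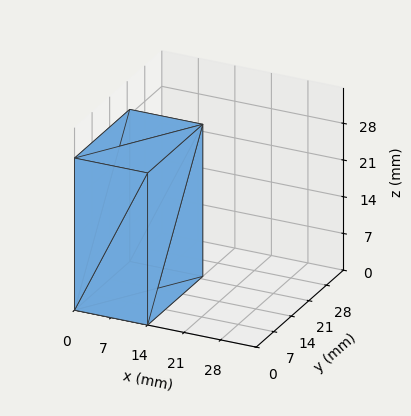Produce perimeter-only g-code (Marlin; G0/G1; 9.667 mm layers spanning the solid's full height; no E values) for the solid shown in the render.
Reading the render: the shape is a rectangular box, roughly 14 × 22 mm footprint and 29 mm tall (dimensions read to the nearest mm from the axis ticks). For the g-code, the solid's height is divided into equal slices at the stated Δz and each level perimeter traced with G1 moves after a G0 lift.

; perimeter-only toolpath
G21 ; units = mm
G90 ; absolute positioning
G28 ; home
; layer 1
G0 Z9.667
G0 X0.000 Y0.000
G1 X14.000 Y0.000
G1 X14.000 Y22.000
G1 X0.000 Y22.000
G1 X0.000 Y0.000
; layer 2
G0 Z19.333
G0 X0.000 Y0.000
G1 X14.000 Y0.000
G1 X14.000 Y22.000
G1 X0.000 Y22.000
G1 X0.000 Y0.000
; layer 3
G0 Z29.000
G0 X0.000 Y0.000
G1 X14.000 Y0.000
G1 X14.000 Y22.000
G1 X0.000 Y22.000
G1 X0.000 Y0.000
M2 ; end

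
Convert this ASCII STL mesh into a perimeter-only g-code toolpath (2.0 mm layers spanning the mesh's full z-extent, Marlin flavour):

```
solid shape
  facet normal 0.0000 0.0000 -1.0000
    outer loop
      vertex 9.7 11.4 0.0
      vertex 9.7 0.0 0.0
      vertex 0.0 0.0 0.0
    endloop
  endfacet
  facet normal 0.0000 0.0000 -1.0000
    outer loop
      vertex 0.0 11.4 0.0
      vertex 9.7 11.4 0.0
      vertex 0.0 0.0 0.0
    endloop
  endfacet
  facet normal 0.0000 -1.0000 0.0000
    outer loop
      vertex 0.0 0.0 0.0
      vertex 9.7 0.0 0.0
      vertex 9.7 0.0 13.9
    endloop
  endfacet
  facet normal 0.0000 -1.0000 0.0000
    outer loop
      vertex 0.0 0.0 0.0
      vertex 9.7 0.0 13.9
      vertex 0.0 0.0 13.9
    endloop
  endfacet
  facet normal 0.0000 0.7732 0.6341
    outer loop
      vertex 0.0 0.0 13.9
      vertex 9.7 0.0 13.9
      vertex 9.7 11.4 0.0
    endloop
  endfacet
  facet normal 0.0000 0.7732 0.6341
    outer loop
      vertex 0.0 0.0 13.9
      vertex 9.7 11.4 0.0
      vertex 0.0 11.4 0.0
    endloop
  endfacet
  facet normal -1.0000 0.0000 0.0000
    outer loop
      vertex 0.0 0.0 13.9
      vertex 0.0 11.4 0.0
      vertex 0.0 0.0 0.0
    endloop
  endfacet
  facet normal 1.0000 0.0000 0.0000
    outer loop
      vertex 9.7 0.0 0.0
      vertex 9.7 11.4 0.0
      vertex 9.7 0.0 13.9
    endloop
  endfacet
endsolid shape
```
; perimeter-only toolpath
G21 ; units = mm
G90 ; absolute positioning
G28 ; home
; layer 1
G0 Z2.0
G0 X0.0 Y0.0
G1 X9.7 Y0.0
G1 X9.7 Y9.8
G1 X0.0 Y9.8
G1 X0.0 Y0.0
; layer 2
G0 Z4.0
G0 X0.0 Y0.0
G1 X9.7 Y0.0
G1 X9.7 Y8.1
G1 X0.0 Y8.1
G1 X0.0 Y0.0
; layer 3
G0 Z6.0
G0 X0.0 Y0.0
G1 X9.7 Y0.0
G1 X9.7 Y6.5
G1 X0.0 Y6.5
G1 X0.0 Y0.0
; layer 4
G0 Z7.9
G0 X0.0 Y0.0
G1 X9.7 Y0.0
G1 X9.7 Y4.9
G1 X0.0 Y4.9
G1 X0.0 Y0.0
; layer 5
G0 Z9.9
G0 X0.0 Y0.0
G1 X9.7 Y0.0
G1 X9.7 Y3.3
G1 X0.0 Y3.3
G1 X0.0 Y0.0
; layer 6
G0 Z11.9
G0 X0.0 Y0.0
G1 X9.7 Y0.0
G1 X9.7 Y1.6
G1 X0.0 Y1.6
G1 X0.0 Y0.0
M2 ; end

The solid is a wedge (ramp): 9.7 × 11.4 mm base, rising to 13.9 mm along the y=0 edge and sloping linearly to z=0 at y=11.4. Slicing at Δz = 2.0 mm — 7 equal slices spanning the solid's height, so layer i sits at z = i·h/7 — gives 6 non-empty perimeters. Each is a 4-segment closed polygon; G0 lifts to the layer z and rapids to the start vertex, then G1 traces the edges. The cross-section shrinks linearly with z (the slice at the apex is degenerate and omitted).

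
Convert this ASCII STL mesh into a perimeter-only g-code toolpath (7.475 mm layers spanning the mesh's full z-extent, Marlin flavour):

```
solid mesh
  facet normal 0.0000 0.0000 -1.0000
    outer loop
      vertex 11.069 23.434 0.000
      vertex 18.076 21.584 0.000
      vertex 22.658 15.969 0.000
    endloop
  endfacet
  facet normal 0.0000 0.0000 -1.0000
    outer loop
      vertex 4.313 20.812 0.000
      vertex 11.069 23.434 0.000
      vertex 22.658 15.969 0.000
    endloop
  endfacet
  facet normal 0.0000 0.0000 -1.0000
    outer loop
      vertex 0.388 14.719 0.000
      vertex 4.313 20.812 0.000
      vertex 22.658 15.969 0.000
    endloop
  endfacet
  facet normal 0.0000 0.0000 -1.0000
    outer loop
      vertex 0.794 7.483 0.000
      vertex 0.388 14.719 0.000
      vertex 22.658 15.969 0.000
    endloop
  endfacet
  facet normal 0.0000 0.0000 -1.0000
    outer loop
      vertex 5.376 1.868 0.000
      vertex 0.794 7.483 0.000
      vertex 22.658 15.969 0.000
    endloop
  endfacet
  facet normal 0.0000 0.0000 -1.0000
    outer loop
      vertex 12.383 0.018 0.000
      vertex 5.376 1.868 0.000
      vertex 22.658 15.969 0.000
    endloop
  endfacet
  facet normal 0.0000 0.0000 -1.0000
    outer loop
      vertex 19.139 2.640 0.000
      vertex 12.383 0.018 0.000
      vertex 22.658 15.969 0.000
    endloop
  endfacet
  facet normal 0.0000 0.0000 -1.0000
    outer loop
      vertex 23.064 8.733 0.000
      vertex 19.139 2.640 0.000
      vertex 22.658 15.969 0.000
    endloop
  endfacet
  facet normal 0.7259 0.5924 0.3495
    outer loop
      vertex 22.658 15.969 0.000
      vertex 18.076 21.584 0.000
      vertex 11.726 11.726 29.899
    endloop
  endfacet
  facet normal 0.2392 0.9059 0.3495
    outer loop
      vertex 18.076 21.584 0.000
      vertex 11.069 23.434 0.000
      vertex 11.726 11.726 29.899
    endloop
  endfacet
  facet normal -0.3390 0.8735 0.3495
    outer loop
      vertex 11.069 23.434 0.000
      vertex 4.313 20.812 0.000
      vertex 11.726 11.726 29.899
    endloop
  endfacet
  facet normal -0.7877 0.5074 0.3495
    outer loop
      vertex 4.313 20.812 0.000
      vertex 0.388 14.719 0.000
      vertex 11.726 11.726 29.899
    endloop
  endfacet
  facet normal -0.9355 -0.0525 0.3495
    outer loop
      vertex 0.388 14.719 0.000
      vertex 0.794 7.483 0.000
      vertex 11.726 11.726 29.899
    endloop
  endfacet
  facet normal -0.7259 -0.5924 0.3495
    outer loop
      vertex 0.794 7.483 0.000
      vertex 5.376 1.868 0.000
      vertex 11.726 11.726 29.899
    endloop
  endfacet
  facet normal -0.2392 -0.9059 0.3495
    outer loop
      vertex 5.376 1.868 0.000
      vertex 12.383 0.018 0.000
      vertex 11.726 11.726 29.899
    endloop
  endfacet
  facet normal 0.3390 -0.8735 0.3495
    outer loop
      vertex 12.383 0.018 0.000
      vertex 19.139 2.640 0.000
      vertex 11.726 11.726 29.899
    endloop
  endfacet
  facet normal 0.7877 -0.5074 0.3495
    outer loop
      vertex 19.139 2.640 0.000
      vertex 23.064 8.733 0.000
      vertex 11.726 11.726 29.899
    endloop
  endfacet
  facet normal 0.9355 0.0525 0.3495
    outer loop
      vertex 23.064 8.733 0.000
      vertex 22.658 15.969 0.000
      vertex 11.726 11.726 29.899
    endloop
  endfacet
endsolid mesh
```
; perimeter-only toolpath
G21 ; units = mm
G90 ; absolute positioning
G28 ; home
; layer 1
G0 Z7.475
G0 X19.925 Y14.908
G1 X16.489 Y19.119
G1 X11.233 Y20.507
G1 X6.166 Y18.541
G1 X3.223 Y13.971
G1 X3.527 Y8.544
G1 X6.963 Y4.333
G1 X12.219 Y2.945
G1 X17.286 Y4.912
G1 X20.230 Y9.481
G1 X19.925 Y14.908
; layer 2
G0 Z14.950
G0 X17.192 Y13.848
G1 X14.901 Y16.655
G1 X11.398 Y17.580
G1 X8.020 Y16.269
G1 X6.057 Y13.223
G1 X6.260 Y9.604
G1 X8.551 Y6.797
G1 X12.055 Y5.872
G1 X15.433 Y7.183
G1 X17.395 Y10.230
G1 X17.192 Y13.848
; layer 3
G0 Z22.424
G0 X14.459 Y12.787
G1 X13.314 Y14.191
G1 X11.562 Y14.653
G1 X9.873 Y13.998
G1 X8.892 Y12.474
G1 X8.993 Y10.665
G1 X10.139 Y9.262
G1 X11.890 Y8.799
G1 X13.579 Y9.455
G1 X14.561 Y10.978
G1 X14.459 Y12.787
M2 ; end

The solid is a regular 10-sided pyramid, base circumscribed radius ≈ 11.7 mm, apex at z ≈ 29.9 mm. Slicing at Δz = 7.475 mm — 4 equal slices spanning the solid's height, so layer i sits at z = i·h/4 — gives 3 non-empty perimeters. Each is a 10-segment closed polygon; G0 lifts to the layer z and rapids to the start vertex, then G1 traces the edges. The cross-section shrinks linearly with z (the slice at the apex is degenerate and omitted).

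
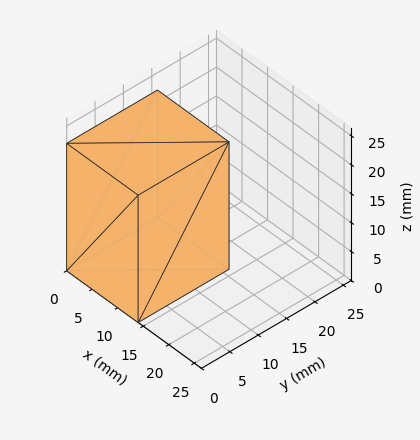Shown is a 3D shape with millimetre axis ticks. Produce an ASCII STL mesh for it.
Reading the render: the shape is a rectangular box, roughly 14 × 16 mm footprint and 22 mm tall (dimensions read to the nearest mm from the axis ticks). For the STL, each face is triangulated and given an outward normal.

solid part
  facet normal 0.0000 0.0000 -1.0000
    outer loop
      vertex 14.000 16.000 0.000
      vertex 14.000 0.000 0.000
      vertex 0.000 0.000 0.000
    endloop
  endfacet
  facet normal 0.0000 0.0000 -1.0000
    outer loop
      vertex 0.000 16.000 0.000
      vertex 14.000 16.000 0.000
      vertex 0.000 0.000 0.000
    endloop
  endfacet
  facet normal 0.0000 0.0000 1.0000
    outer loop
      vertex 0.000 0.000 22.000
      vertex 14.000 0.000 22.000
      vertex 14.000 16.000 22.000
    endloop
  endfacet
  facet normal 0.0000 0.0000 1.0000
    outer loop
      vertex 0.000 0.000 22.000
      vertex 14.000 16.000 22.000
      vertex 0.000 16.000 22.000
    endloop
  endfacet
  facet normal 0.0000 -1.0000 0.0000
    outer loop
      vertex 0.000 0.000 0.000
      vertex 14.000 0.000 0.000
      vertex 14.000 0.000 22.000
    endloop
  endfacet
  facet normal 0.0000 -1.0000 0.0000
    outer loop
      vertex 0.000 0.000 0.000
      vertex 14.000 0.000 22.000
      vertex 0.000 0.000 22.000
    endloop
  endfacet
  facet normal 0.0000 1.0000 0.0000
    outer loop
      vertex 14.000 16.000 22.000
      vertex 14.000 16.000 0.000
      vertex 0.000 16.000 0.000
    endloop
  endfacet
  facet normal 0.0000 1.0000 0.0000
    outer loop
      vertex 0.000 16.000 22.000
      vertex 14.000 16.000 22.000
      vertex 0.000 16.000 0.000
    endloop
  endfacet
  facet normal -1.0000 0.0000 0.0000
    outer loop
      vertex 0.000 16.000 22.000
      vertex 0.000 16.000 0.000
      vertex 0.000 0.000 0.000
    endloop
  endfacet
  facet normal -1.0000 0.0000 0.0000
    outer loop
      vertex 0.000 0.000 22.000
      vertex 0.000 16.000 22.000
      vertex 0.000 0.000 0.000
    endloop
  endfacet
  facet normal 1.0000 0.0000 0.0000
    outer loop
      vertex 14.000 0.000 0.000
      vertex 14.000 16.000 0.000
      vertex 14.000 16.000 22.000
    endloop
  endfacet
  facet normal 1.0000 0.0000 0.0000
    outer loop
      vertex 14.000 0.000 0.000
      vertex 14.000 16.000 22.000
      vertex 14.000 0.000 22.000
    endloop
  endfacet
endsolid part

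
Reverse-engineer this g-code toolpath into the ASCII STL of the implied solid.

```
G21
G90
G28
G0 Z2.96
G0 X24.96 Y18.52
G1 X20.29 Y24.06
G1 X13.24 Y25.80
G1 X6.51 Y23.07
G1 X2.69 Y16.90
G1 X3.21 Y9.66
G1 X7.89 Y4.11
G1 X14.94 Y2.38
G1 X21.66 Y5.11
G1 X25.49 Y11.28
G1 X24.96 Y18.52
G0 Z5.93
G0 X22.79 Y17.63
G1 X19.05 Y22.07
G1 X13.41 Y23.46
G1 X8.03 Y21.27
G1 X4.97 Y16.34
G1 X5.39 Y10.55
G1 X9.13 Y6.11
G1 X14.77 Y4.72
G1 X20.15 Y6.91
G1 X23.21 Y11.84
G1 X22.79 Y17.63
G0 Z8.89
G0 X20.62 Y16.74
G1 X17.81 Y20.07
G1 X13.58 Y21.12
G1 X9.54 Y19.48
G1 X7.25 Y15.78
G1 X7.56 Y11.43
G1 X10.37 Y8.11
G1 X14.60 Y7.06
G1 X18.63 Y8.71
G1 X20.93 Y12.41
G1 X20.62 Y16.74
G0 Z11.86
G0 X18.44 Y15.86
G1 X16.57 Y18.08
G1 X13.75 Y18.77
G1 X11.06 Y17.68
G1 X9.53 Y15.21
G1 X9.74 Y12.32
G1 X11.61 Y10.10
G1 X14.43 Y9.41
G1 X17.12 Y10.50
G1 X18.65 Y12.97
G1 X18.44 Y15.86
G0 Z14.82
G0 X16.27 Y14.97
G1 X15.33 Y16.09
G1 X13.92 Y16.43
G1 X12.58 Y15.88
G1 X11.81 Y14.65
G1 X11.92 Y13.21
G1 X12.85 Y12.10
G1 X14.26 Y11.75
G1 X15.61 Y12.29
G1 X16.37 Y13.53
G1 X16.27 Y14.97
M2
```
solid part
  facet normal 0.0000 0.0000 -1.0000
    outer loop
      vertex 13.07 28.14 0.00
      vertex 21.53 26.06 0.00
      vertex 27.14 19.40 0.00
    endloop
  endfacet
  facet normal 0.0000 0.0000 -1.0000
    outer loop
      vertex 5.00 24.86 0.00
      vertex 13.07 28.14 0.00
      vertex 27.14 19.40 0.00
    endloop
  endfacet
  facet normal 0.0000 0.0000 -1.0000
    outer loop
      vertex 0.41 17.46 0.00
      vertex 5.00 24.86 0.00
      vertex 27.14 19.40 0.00
    endloop
  endfacet
  facet normal 0.0000 0.0000 -1.0000
    outer loop
      vertex 1.04 8.78 0.00
      vertex 0.41 17.46 0.00
      vertex 27.14 19.40 0.00
    endloop
  endfacet
  facet normal 0.0000 0.0000 -1.0000
    outer loop
      vertex 6.65 2.12 0.00
      vertex 1.04 8.78 0.00
      vertex 27.14 19.40 0.00
    endloop
  endfacet
  facet normal 0.0000 0.0000 -1.0000
    outer loop
      vertex 15.11 0.04 0.00
      vertex 6.65 2.12 0.00
      vertex 27.14 19.40 0.00
    endloop
  endfacet
  facet normal 0.0000 0.0000 -1.0000
    outer loop
      vertex 23.18 3.32 0.00
      vertex 15.11 0.04 0.00
      vertex 27.14 19.40 0.00
    endloop
  endfacet
  facet normal 0.0000 0.0000 -1.0000
    outer loop
      vertex 27.77 10.72 0.00
      vertex 23.18 3.32 0.00
      vertex 27.14 19.40 0.00
    endloop
  endfacet
  facet normal 0.6109 0.5146 0.6017
    outer loop
      vertex 27.14 19.40 0.00
      vertex 21.53 26.06 0.00
      vertex 14.09 14.09 17.79
    endloop
  endfacet
  facet normal 0.1907 0.7757 0.6017
    outer loop
      vertex 21.53 26.06 0.00
      vertex 13.07 28.14 0.00
      vertex 14.09 14.09 17.79
    endloop
  endfacet
  facet normal -0.3008 0.7400 0.6017
    outer loop
      vertex 13.07 28.14 0.00
      vertex 5.00 24.86 0.00
      vertex 14.09 14.09 17.79
    endloop
  endfacet
  facet normal -0.6788 0.4210 0.6017
    outer loop
      vertex 5.00 24.86 0.00
      vertex 0.41 17.46 0.00
      vertex 14.09 14.09 17.79
    endloop
  endfacet
  facet normal -0.7967 -0.0578 0.6017
    outer loop
      vertex 0.41 17.46 0.00
      vertex 1.04 8.78 0.00
      vertex 14.09 14.09 17.79
    endloop
  endfacet
  facet normal -0.6109 -0.5146 0.6017
    outer loop
      vertex 1.04 8.78 0.00
      vertex 6.65 2.12 0.00
      vertex 14.09 14.09 17.79
    endloop
  endfacet
  facet normal -0.1907 -0.7757 0.6017
    outer loop
      vertex 6.65 2.12 0.00
      vertex 15.11 0.04 0.00
      vertex 14.09 14.09 17.79
    endloop
  endfacet
  facet normal 0.3008 -0.7400 0.6017
    outer loop
      vertex 15.11 0.04 0.00
      vertex 23.18 3.32 0.00
      vertex 14.09 14.09 17.79
    endloop
  endfacet
  facet normal 0.6788 -0.4210 0.6017
    outer loop
      vertex 23.18 3.32 0.00
      vertex 27.77 10.72 0.00
      vertex 14.09 14.09 17.79
    endloop
  endfacet
  facet normal 0.7967 0.0578 0.6017
    outer loop
      vertex 27.77 10.72 0.00
      vertex 27.14 19.40 0.00
      vertex 14.09 14.09 17.79
    endloop
  endfacet
endsolid part

The G0 Z moves step by Δz≈2.96 mm. The G1 loops shrink linearly with z, so the solid tapers from its base footprint up to z≈17.8. Closing with a flat bottom cap and the tapered top and triangulating gives 18 facets — a regular 10-sided pyramid, base circumscribed radius ≈ 14.1 mm, apex at z ≈ 17.8 mm.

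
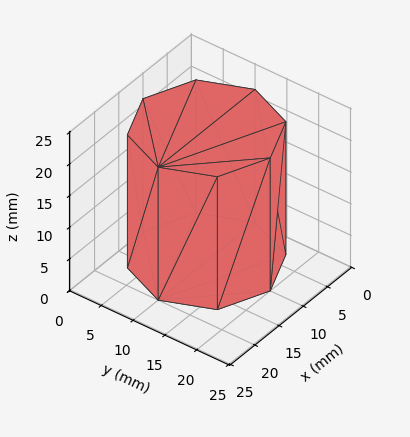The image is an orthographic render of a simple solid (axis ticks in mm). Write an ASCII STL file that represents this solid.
Reading the render: the shape is a regular 8-sided prism (a cylinder approximated with 8 flat sides), circumscribed radius ≈ 10 mm, height ≈ 21 mm (dimensions read to the nearest mm from the axis ticks). For the STL, each face is triangulated and given an outward normal.

solid part
  facet normal 0.0000 0.0000 -1.0000
    outer loop
      vertex 10.000 20.000 0.000
      vertex 17.071 17.071 0.000
      vertex 20.000 10.000 0.000
    endloop
  endfacet
  facet normal 0.0000 0.0000 -1.0000
    outer loop
      vertex 2.929 17.071 0.000
      vertex 10.000 20.000 0.000
      vertex 20.000 10.000 0.000
    endloop
  endfacet
  facet normal 0.0000 0.0000 -1.0000
    outer loop
      vertex 0.000 10.000 0.000
      vertex 2.929 17.071 0.000
      vertex 20.000 10.000 0.000
    endloop
  endfacet
  facet normal 0.0000 0.0000 -1.0000
    outer loop
      vertex 2.929 2.929 0.000
      vertex 0.000 10.000 0.000
      vertex 20.000 10.000 0.000
    endloop
  endfacet
  facet normal 0.0000 0.0000 -1.0000
    outer loop
      vertex 10.000 0.000 0.000
      vertex 2.929 2.929 0.000
      vertex 20.000 10.000 0.000
    endloop
  endfacet
  facet normal 0.0000 0.0000 -1.0000
    outer loop
      vertex 17.071 2.929 0.000
      vertex 10.000 0.000 0.000
      vertex 20.000 10.000 0.000
    endloop
  endfacet
  facet normal 0.0000 0.0000 1.0000
    outer loop
      vertex 20.000 10.000 21.000
      vertex 17.071 17.071 21.000
      vertex 10.000 20.000 21.000
    endloop
  endfacet
  facet normal 0.0000 0.0000 1.0000
    outer loop
      vertex 20.000 10.000 21.000
      vertex 10.000 20.000 21.000
      vertex 2.929 17.071 21.000
    endloop
  endfacet
  facet normal 0.0000 0.0000 1.0000
    outer loop
      vertex 20.000 10.000 21.000
      vertex 2.929 17.071 21.000
      vertex 0.000 10.000 21.000
    endloop
  endfacet
  facet normal 0.0000 0.0000 1.0000
    outer loop
      vertex 20.000 10.000 21.000
      vertex 0.000 10.000 21.000
      vertex 2.929 2.929 21.000
    endloop
  endfacet
  facet normal 0.0000 0.0000 1.0000
    outer loop
      vertex 20.000 10.000 21.000
      vertex 2.929 2.929 21.000
      vertex 10.000 0.000 21.000
    endloop
  endfacet
  facet normal 0.0000 0.0000 1.0000
    outer loop
      vertex 20.000 10.000 21.000
      vertex 10.000 0.000 21.000
      vertex 17.071 2.929 21.000
    endloop
  endfacet
  facet normal 0.9239 0.3827 0.0000
    outer loop
      vertex 20.000 10.000 0.000
      vertex 17.071 17.071 0.000
      vertex 17.071 17.071 21.000
    endloop
  endfacet
  facet normal 0.9239 0.3827 0.0000
    outer loop
      vertex 20.000 10.000 0.000
      vertex 17.071 17.071 21.000
      vertex 20.000 10.000 21.000
    endloop
  endfacet
  facet normal 0.3827 0.9239 0.0000
    outer loop
      vertex 17.071 17.071 0.000
      vertex 10.000 20.000 0.000
      vertex 10.000 20.000 21.000
    endloop
  endfacet
  facet normal 0.3827 0.9239 0.0000
    outer loop
      vertex 17.071 17.071 0.000
      vertex 10.000 20.000 21.000
      vertex 17.071 17.071 21.000
    endloop
  endfacet
  facet normal -0.3827 0.9239 0.0000
    outer loop
      vertex 10.000 20.000 0.000
      vertex 2.929 17.071 0.000
      vertex 2.929 17.071 21.000
    endloop
  endfacet
  facet normal -0.3827 0.9239 0.0000
    outer loop
      vertex 10.000 20.000 0.000
      vertex 2.929 17.071 21.000
      vertex 10.000 20.000 21.000
    endloop
  endfacet
  facet normal -0.9239 0.3827 0.0000
    outer loop
      vertex 2.929 17.071 0.000
      vertex 0.000 10.000 0.000
      vertex 0.000 10.000 21.000
    endloop
  endfacet
  facet normal -0.9239 0.3827 0.0000
    outer loop
      vertex 2.929 17.071 0.000
      vertex 0.000 10.000 21.000
      vertex 2.929 17.071 21.000
    endloop
  endfacet
  facet normal -0.9239 -0.3827 0.0000
    outer loop
      vertex 0.000 10.000 0.000
      vertex 2.929 2.929 0.000
      vertex 2.929 2.929 21.000
    endloop
  endfacet
  facet normal -0.9239 -0.3827 0.0000
    outer loop
      vertex 0.000 10.000 0.000
      vertex 2.929 2.929 21.000
      vertex 0.000 10.000 21.000
    endloop
  endfacet
  facet normal -0.3827 -0.9239 0.0000
    outer loop
      vertex 2.929 2.929 0.000
      vertex 10.000 0.000 0.000
      vertex 10.000 0.000 21.000
    endloop
  endfacet
  facet normal -0.3827 -0.9239 0.0000
    outer loop
      vertex 2.929 2.929 0.000
      vertex 10.000 0.000 21.000
      vertex 2.929 2.929 21.000
    endloop
  endfacet
  facet normal 0.3827 -0.9239 0.0000
    outer loop
      vertex 10.000 0.000 0.000
      vertex 17.071 2.929 0.000
      vertex 17.071 2.929 21.000
    endloop
  endfacet
  facet normal 0.3827 -0.9239 0.0000
    outer loop
      vertex 10.000 0.000 0.000
      vertex 17.071 2.929 21.000
      vertex 10.000 0.000 21.000
    endloop
  endfacet
  facet normal 0.9239 -0.3827 0.0000
    outer loop
      vertex 17.071 2.929 0.000
      vertex 20.000 10.000 0.000
      vertex 20.000 10.000 21.000
    endloop
  endfacet
  facet normal 0.9239 -0.3827 0.0000
    outer loop
      vertex 17.071 2.929 0.000
      vertex 20.000 10.000 21.000
      vertex 17.071 2.929 21.000
    endloop
  endfacet
endsolid part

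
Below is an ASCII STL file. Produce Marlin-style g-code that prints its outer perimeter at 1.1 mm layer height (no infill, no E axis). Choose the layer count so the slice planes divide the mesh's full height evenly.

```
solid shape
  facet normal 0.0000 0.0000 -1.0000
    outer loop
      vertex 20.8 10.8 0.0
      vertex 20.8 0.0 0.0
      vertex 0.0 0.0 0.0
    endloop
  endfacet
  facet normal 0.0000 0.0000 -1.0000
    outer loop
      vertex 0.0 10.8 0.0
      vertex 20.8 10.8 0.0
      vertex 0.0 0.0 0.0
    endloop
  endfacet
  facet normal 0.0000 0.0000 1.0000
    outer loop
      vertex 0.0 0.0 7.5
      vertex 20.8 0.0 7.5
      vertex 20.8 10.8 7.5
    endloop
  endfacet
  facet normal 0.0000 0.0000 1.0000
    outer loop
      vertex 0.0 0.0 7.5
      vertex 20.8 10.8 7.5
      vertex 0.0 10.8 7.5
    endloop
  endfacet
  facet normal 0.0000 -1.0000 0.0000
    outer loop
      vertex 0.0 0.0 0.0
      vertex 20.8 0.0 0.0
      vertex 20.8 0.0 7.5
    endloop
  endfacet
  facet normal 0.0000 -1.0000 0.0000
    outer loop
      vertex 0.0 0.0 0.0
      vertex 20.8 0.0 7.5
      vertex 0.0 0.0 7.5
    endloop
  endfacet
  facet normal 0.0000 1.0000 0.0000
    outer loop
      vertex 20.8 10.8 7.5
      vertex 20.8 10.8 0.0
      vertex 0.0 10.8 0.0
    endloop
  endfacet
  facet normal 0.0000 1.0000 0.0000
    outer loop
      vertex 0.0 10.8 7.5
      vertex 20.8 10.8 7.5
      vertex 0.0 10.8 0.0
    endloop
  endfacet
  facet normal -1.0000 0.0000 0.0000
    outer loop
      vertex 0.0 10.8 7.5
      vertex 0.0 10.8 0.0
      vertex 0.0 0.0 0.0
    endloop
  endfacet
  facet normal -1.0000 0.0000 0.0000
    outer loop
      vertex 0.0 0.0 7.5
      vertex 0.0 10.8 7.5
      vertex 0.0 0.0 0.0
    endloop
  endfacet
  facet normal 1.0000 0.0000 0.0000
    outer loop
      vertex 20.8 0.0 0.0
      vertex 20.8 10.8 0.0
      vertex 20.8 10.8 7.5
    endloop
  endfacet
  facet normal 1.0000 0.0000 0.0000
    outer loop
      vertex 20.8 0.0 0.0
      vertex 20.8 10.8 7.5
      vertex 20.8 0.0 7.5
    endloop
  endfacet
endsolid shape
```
; perimeter-only toolpath
G21 ; units = mm
G90 ; absolute positioning
G28 ; home
; layer 1
G0 Z1.1
G0 X0.0 Y0.0
G1 X20.8 Y0.0
G1 X20.8 Y10.8
G1 X0.0 Y10.8
G1 X0.0 Y0.0
; layer 2
G0 Z2.1
G0 X0.0 Y0.0
G1 X20.8 Y0.0
G1 X20.8 Y10.8
G1 X0.0 Y10.8
G1 X0.0 Y0.0
; layer 3
G0 Z3.2
G0 X0.0 Y0.0
G1 X20.8 Y0.0
G1 X20.8 Y10.8
G1 X0.0 Y10.8
G1 X0.0 Y0.0
; layer 4
G0 Z4.3
G0 X0.0 Y0.0
G1 X20.8 Y0.0
G1 X20.8 Y10.8
G1 X0.0 Y10.8
G1 X0.0 Y0.0
; layer 5
G0 Z5.4
G0 X0.0 Y0.0
G1 X20.8 Y0.0
G1 X20.8 Y10.8
G1 X0.0 Y10.8
G1 X0.0 Y0.0
; layer 6
G0 Z6.4
G0 X0.0 Y0.0
G1 X20.8 Y0.0
G1 X20.8 Y10.8
G1 X0.0 Y10.8
G1 X0.0 Y0.0
; layer 7
G0 Z7.5
G0 X0.0 Y0.0
G1 X20.8 Y0.0
G1 X20.8 Y10.8
G1 X0.0 Y10.8
G1 X0.0 Y0.0
M2 ; end

The solid is a rectangular box, roughly 20.8 × 10.8 mm footprint and 7.5 mm tall. Slicing at Δz = 1.1 mm — 7 equal slices spanning the solid's height, so layer i sits at z = i·h/7 — gives 7 non-empty perimeters. Each is a 4-segment closed polygon; G0 lifts to the layer z and rapids to the start vertex, then G1 traces the edges.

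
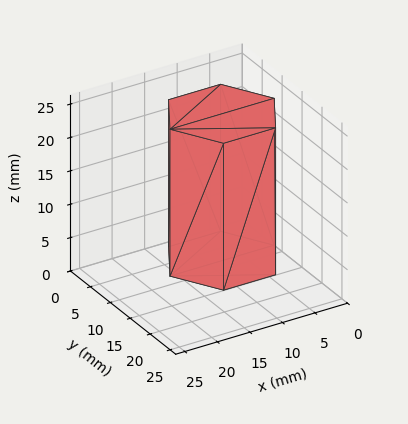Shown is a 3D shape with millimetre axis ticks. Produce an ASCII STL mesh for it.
Reading the render: the shape is a regular 6-sided prism (a cylinder approximated with 6 flat sides), circumscribed radius ≈ 8 mm, height ≈ 22 mm (dimensions read to the nearest mm from the axis ticks). For the STL, each face is triangulated and given an outward normal.

solid part
  facet normal 0.0000 0.0000 -1.0000
    outer loop
      vertex 4.0 14.9 0.0
      vertex 12.0 14.9 0.0
      vertex 16.0 8.0 0.0
    endloop
  endfacet
  facet normal 0.0000 0.0000 -1.0000
    outer loop
      vertex 0.0 8.0 0.0
      vertex 4.0 14.9 0.0
      vertex 16.0 8.0 0.0
    endloop
  endfacet
  facet normal 0.0000 0.0000 -1.0000
    outer loop
      vertex 4.0 1.1 0.0
      vertex 0.0 8.0 0.0
      vertex 16.0 8.0 0.0
    endloop
  endfacet
  facet normal 0.0000 0.0000 -1.0000
    outer loop
      vertex 12.0 1.1 0.0
      vertex 4.0 1.1 0.0
      vertex 16.0 8.0 0.0
    endloop
  endfacet
  facet normal 0.0000 0.0000 1.0000
    outer loop
      vertex 16.0 8.0 22.0
      vertex 12.0 14.9 22.0
      vertex 4.0 14.9 22.0
    endloop
  endfacet
  facet normal 0.0000 0.0000 1.0000
    outer loop
      vertex 16.0 8.0 22.0
      vertex 4.0 14.9 22.0
      vertex 0.0 8.0 22.0
    endloop
  endfacet
  facet normal 0.0000 0.0000 1.0000
    outer loop
      vertex 16.0 8.0 22.0
      vertex 0.0 8.0 22.0
      vertex 4.0 1.1 22.0
    endloop
  endfacet
  facet normal 0.0000 0.0000 1.0000
    outer loop
      vertex 16.0 8.0 22.0
      vertex 4.0 1.1 22.0
      vertex 12.0 1.1 22.0
    endloop
  endfacet
  facet normal 0.8651 0.5015 0.0000
    outer loop
      vertex 16.0 8.0 0.0
      vertex 12.0 14.9 0.0
      vertex 12.0 14.9 22.0
    endloop
  endfacet
  facet normal 0.8651 0.5015 0.0000
    outer loop
      vertex 16.0 8.0 0.0
      vertex 12.0 14.9 22.0
      vertex 16.0 8.0 22.0
    endloop
  endfacet
  facet normal 0.0000 1.0000 0.0000
    outer loop
      vertex 12.0 14.9 0.0
      vertex 4.0 14.9 0.0
      vertex 4.0 14.9 22.0
    endloop
  endfacet
  facet normal 0.0000 1.0000 0.0000
    outer loop
      vertex 12.0 14.9 0.0
      vertex 4.0 14.9 22.0
      vertex 12.0 14.9 22.0
    endloop
  endfacet
  facet normal -0.8651 0.5015 0.0000
    outer loop
      vertex 4.0 14.9 0.0
      vertex 0.0 8.0 0.0
      vertex 0.0 8.0 22.0
    endloop
  endfacet
  facet normal -0.8651 0.5015 0.0000
    outer loop
      vertex 4.0 14.9 0.0
      vertex 0.0 8.0 22.0
      vertex 4.0 14.9 22.0
    endloop
  endfacet
  facet normal -0.8651 -0.5015 0.0000
    outer loop
      vertex 0.0 8.0 0.0
      vertex 4.0 1.1 0.0
      vertex 4.0 1.1 22.0
    endloop
  endfacet
  facet normal -0.8651 -0.5015 0.0000
    outer loop
      vertex 0.0 8.0 0.0
      vertex 4.0 1.1 22.0
      vertex 0.0 8.0 22.0
    endloop
  endfacet
  facet normal 0.0000 -1.0000 0.0000
    outer loop
      vertex 4.0 1.1 0.0
      vertex 12.0 1.1 0.0
      vertex 12.0 1.1 22.0
    endloop
  endfacet
  facet normal 0.0000 -1.0000 0.0000
    outer loop
      vertex 4.0 1.1 0.0
      vertex 12.0 1.1 22.0
      vertex 4.0 1.1 22.0
    endloop
  endfacet
  facet normal 0.8651 -0.5015 0.0000
    outer loop
      vertex 12.0 1.1 0.0
      vertex 16.0 8.0 0.0
      vertex 16.0 8.0 22.0
    endloop
  endfacet
  facet normal 0.8651 -0.5015 0.0000
    outer loop
      vertex 12.0 1.1 0.0
      vertex 16.0 8.0 22.0
      vertex 12.0 1.1 22.0
    endloop
  endfacet
endsolid part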